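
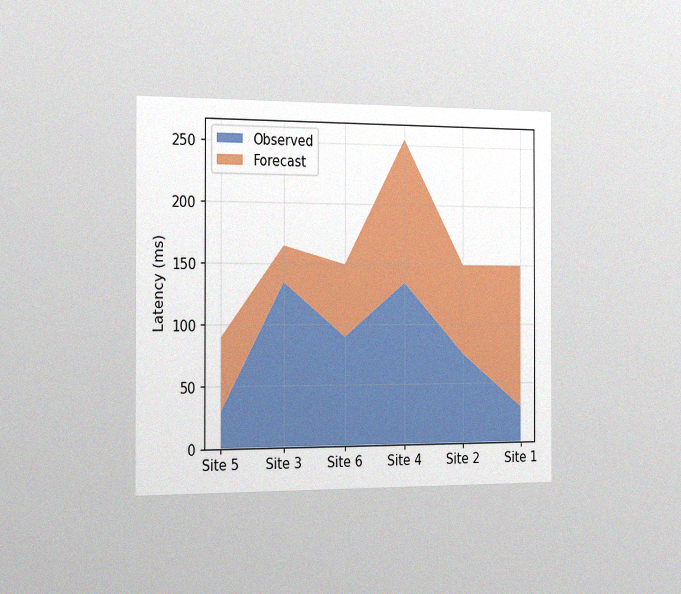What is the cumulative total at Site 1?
150ms

The chart is viewed slightly from the left, with some photo noise. The stacked total at Site 1 reaches 150ms.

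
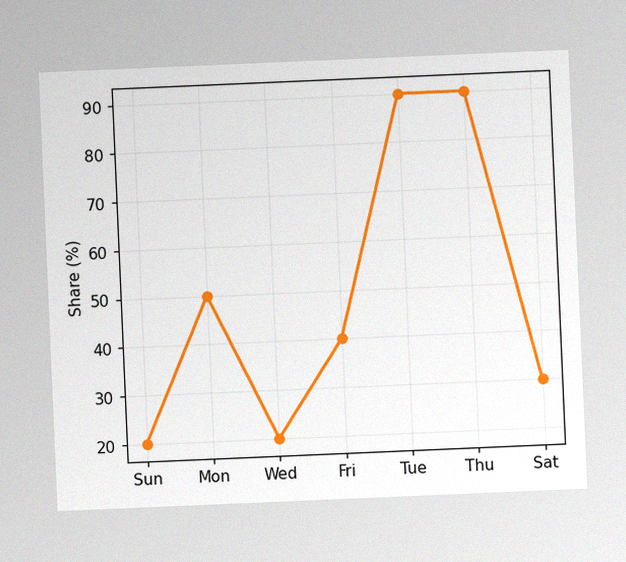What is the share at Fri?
The chart is tilted about 2° counter-clockwise, with some photo noise. At Fri, the line is at 40%.

40%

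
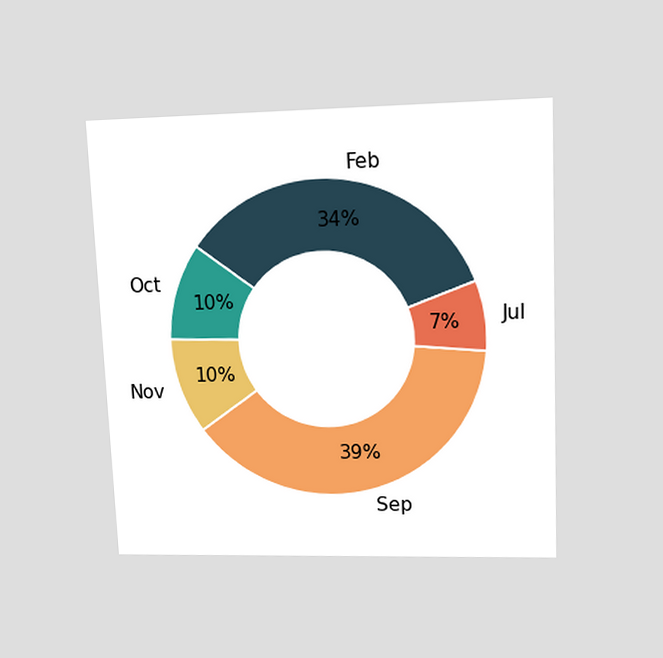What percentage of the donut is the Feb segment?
The chart is tilted about 2° counter-clockwise and viewed at a slight angle. The Feb segment takes up 34% of the ring.

34%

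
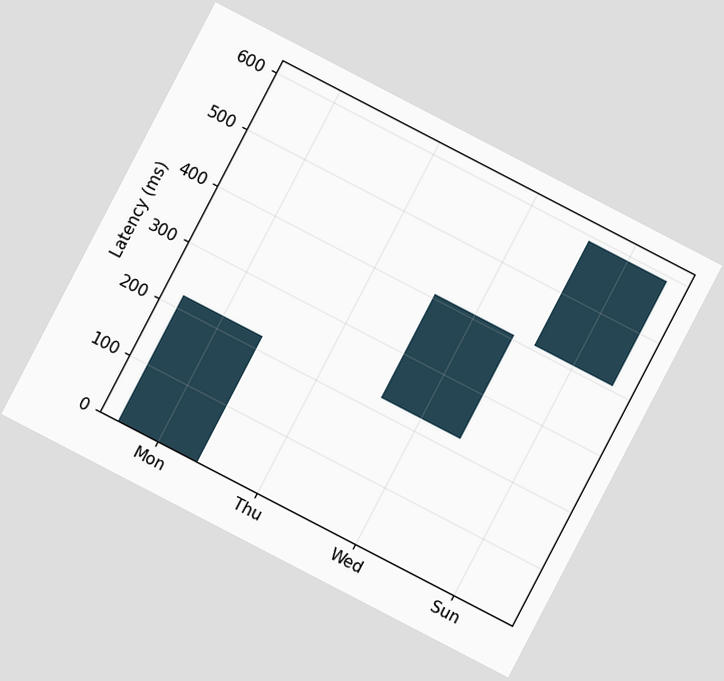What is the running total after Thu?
222ms

The chart is tilted about 27° clockwise. After Thu the running total reaches 222ms.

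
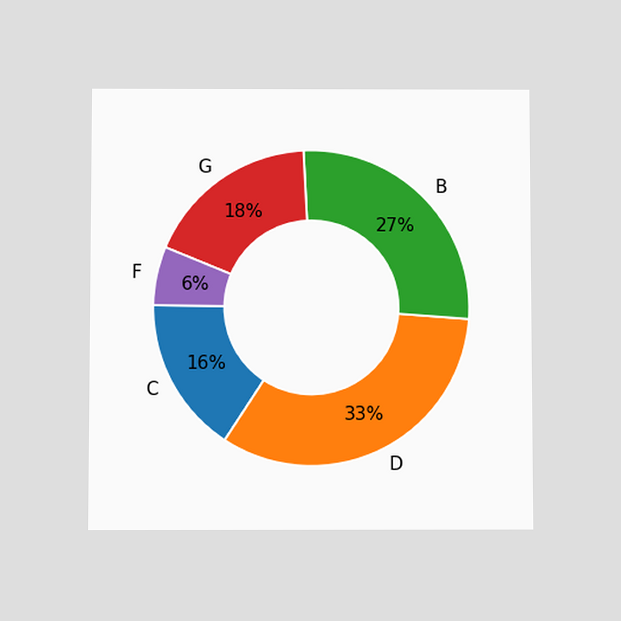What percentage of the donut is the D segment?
The chart is viewed slightly from below. The D segment takes up 33% of the ring.

33%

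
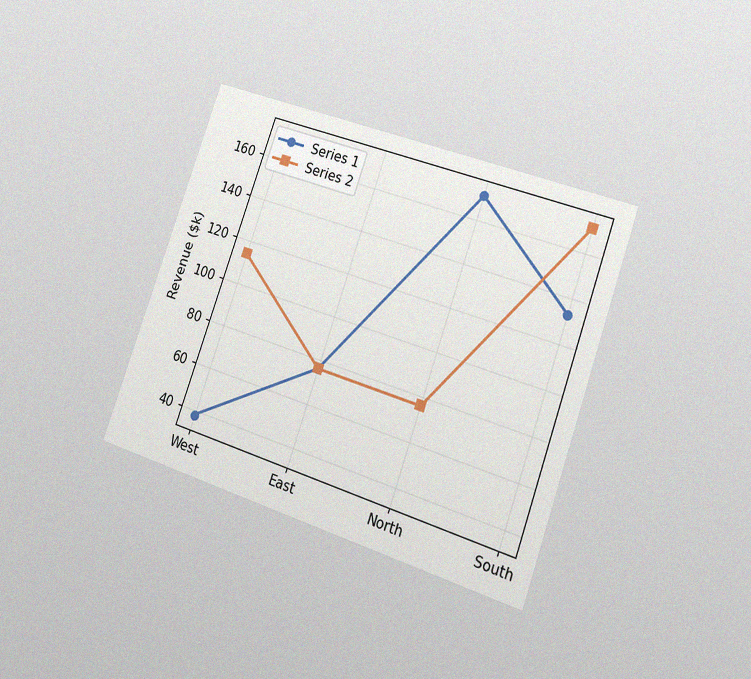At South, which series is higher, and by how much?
The chart is tilted about 19° clockwise and viewed slightly from the right, with some photo noise. At South, Series 2 sits above the other line by $38k.

Series 2, by $38k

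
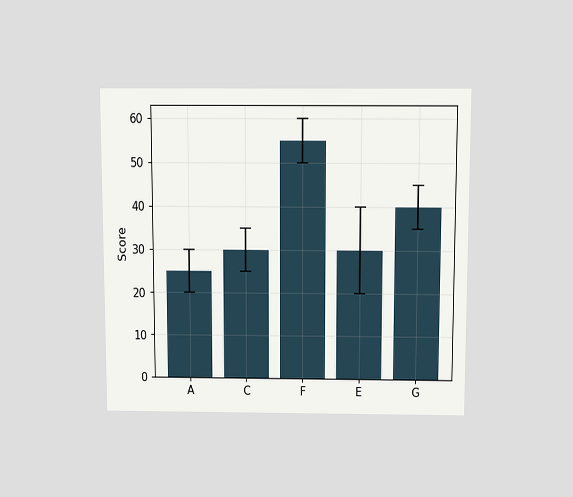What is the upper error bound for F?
The chart is viewed slightly from above. The F bar's upper whisker reaches 60.

60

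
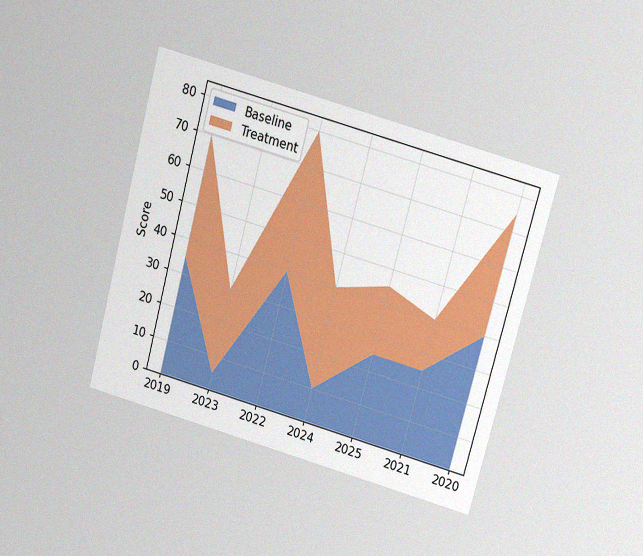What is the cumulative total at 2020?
75

The chart is tilted about 15° clockwise and viewed slightly from above, with some photo noise. The stacked total at 2020 reaches 75.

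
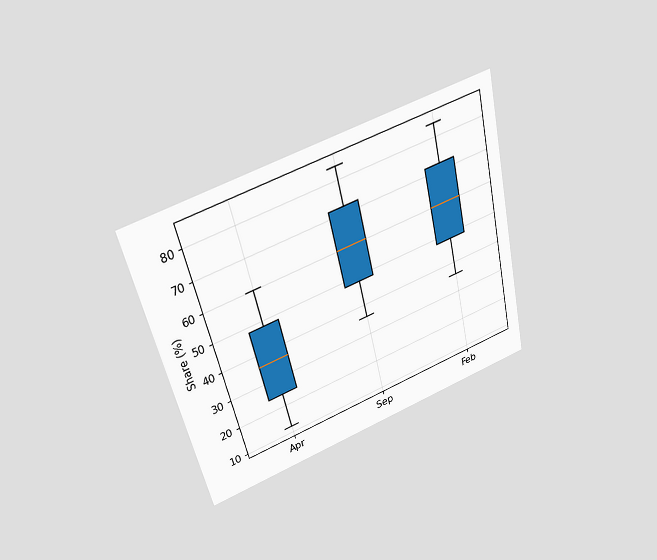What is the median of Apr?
The chart is tilted about 14° counter-clockwise and viewed slightly from above. The median line in the Apr box sits at 36%.

36%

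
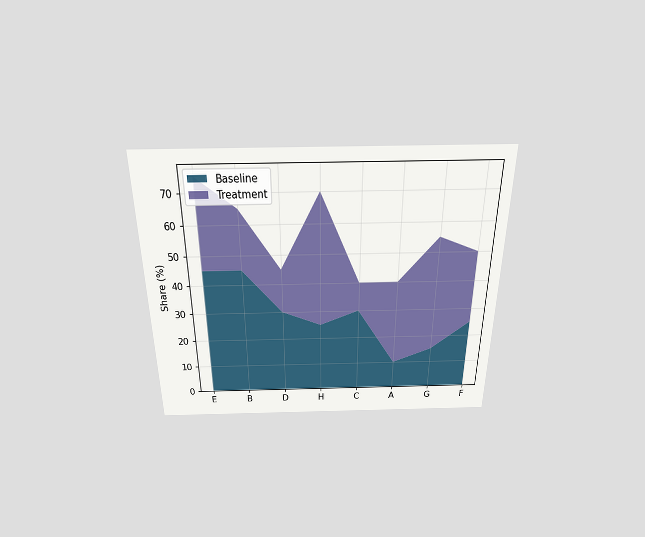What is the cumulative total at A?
The chart is viewed slightly from above. The stacked total at A reaches 40%.

40%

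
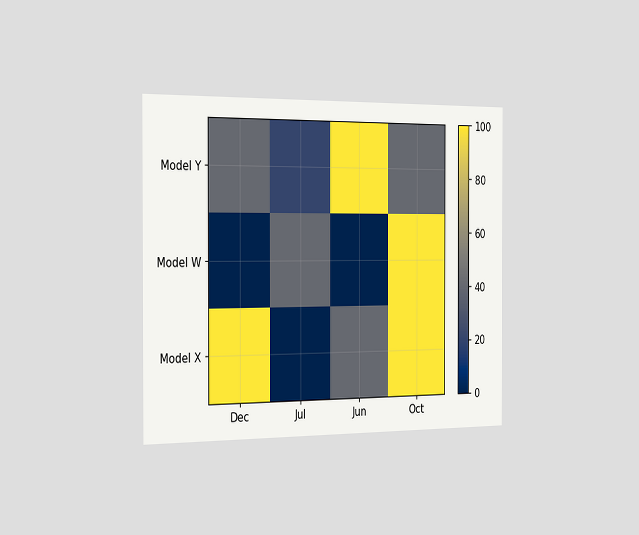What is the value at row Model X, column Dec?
The chart is viewed slightly from the left. Matching cell (Model X, Dec) against the colorbar gives 100.

100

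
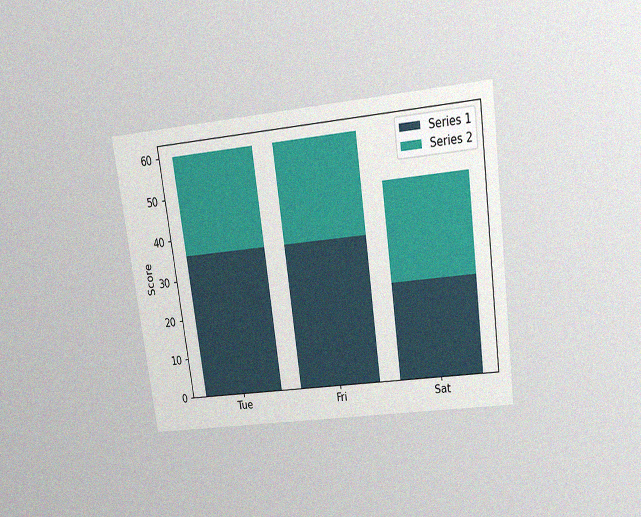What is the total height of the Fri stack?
The chart is tilted about 8° counter-clockwise and viewed slightly from above, with some photo noise. The Fri stack's top reaches 60 on the y-axis.

60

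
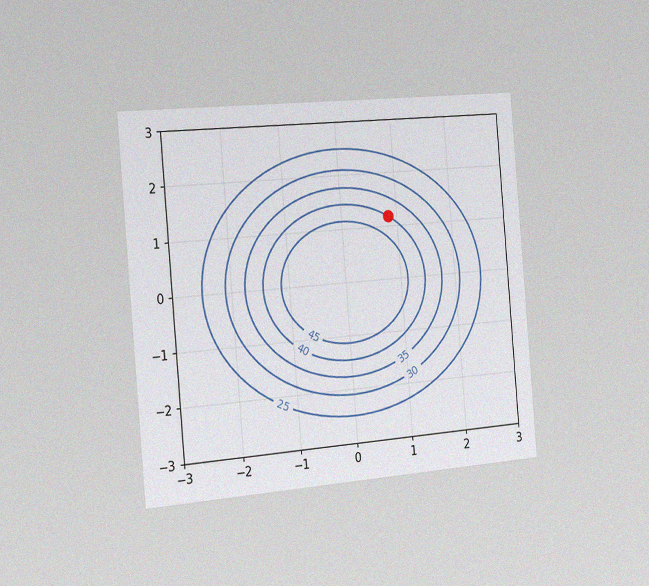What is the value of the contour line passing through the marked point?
40

The chart is tilted about 5° counter-clockwise and viewed slightly from the left, with some photo noise. The marked point sits on the contour labelled 40.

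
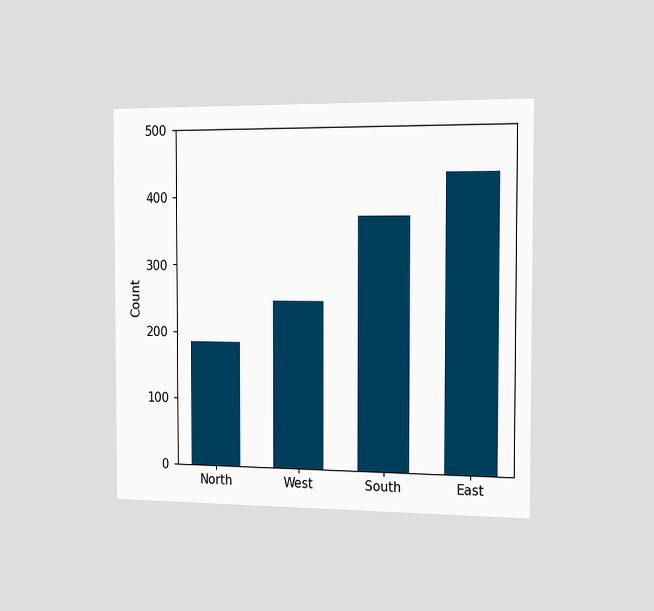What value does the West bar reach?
The chart is viewed slightly from the right. Reading along the chart's y-axis, the West bar reaches 248.

248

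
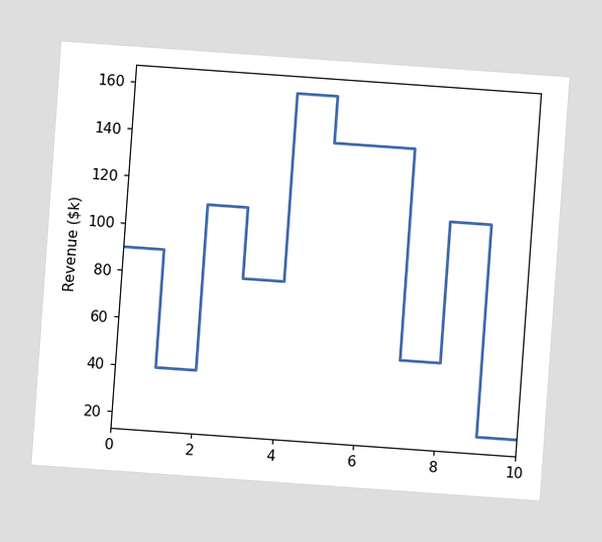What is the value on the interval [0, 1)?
The chart is tilted about 4° clockwise. On [0, 1) the step sits at $90k.

$90k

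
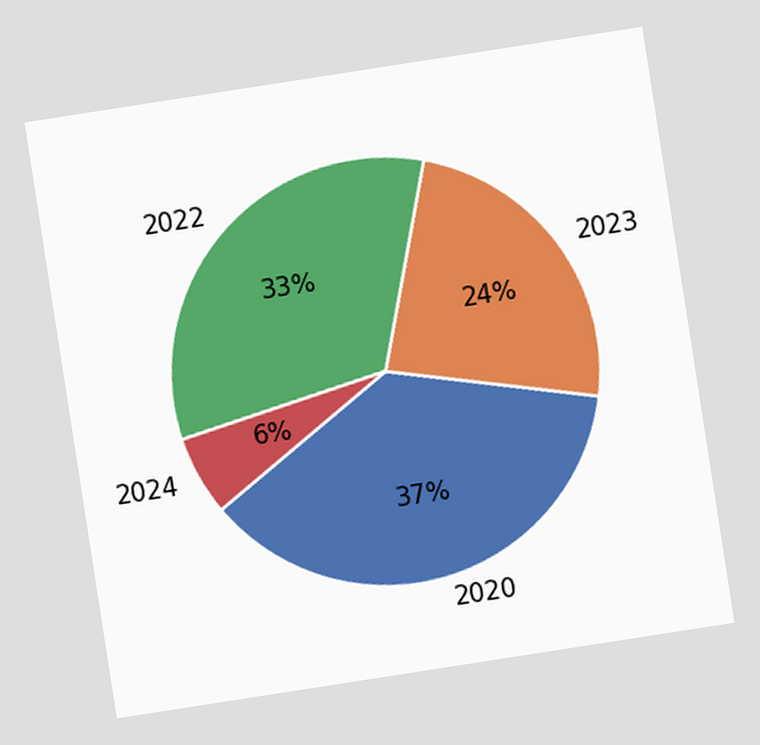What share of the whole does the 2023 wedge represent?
The chart is tilted about 9° counter-clockwise. The 2023 slice takes up 24% of the pie.

24%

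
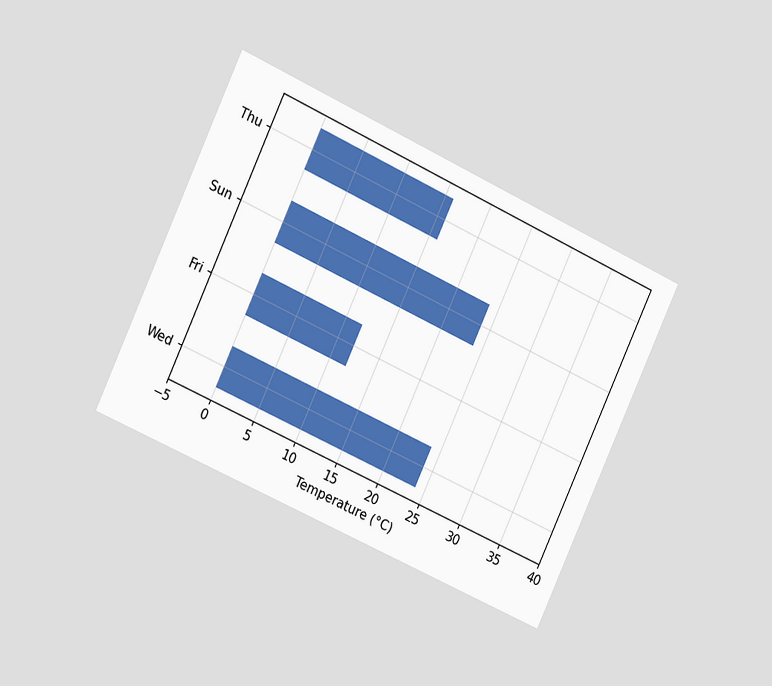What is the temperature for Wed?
The chart is tilted about 25° clockwise and viewed slightly from the left. Reading along the chart's x-axis, the Wed bar reaches 24°C.

24°C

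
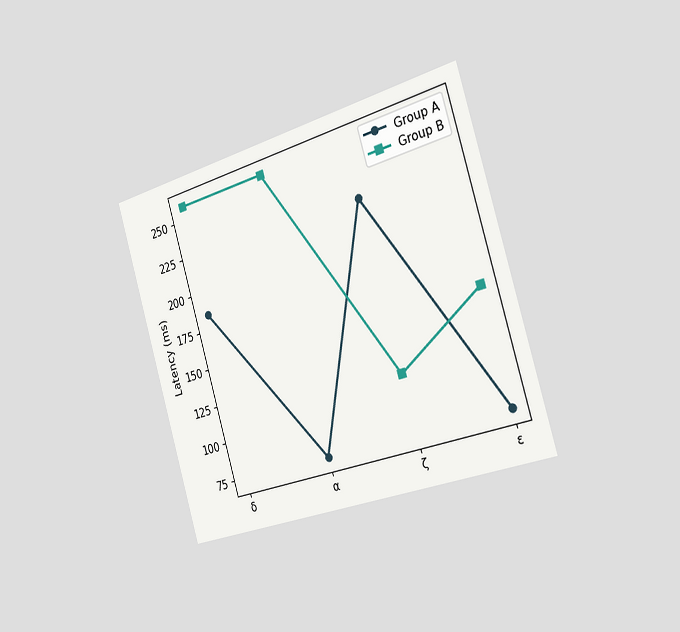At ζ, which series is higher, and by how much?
The chart is tilted about 17° counter-clockwise and viewed slightly from the right. At ζ, Group A sits above the other line by 111ms.

Group A, by 111ms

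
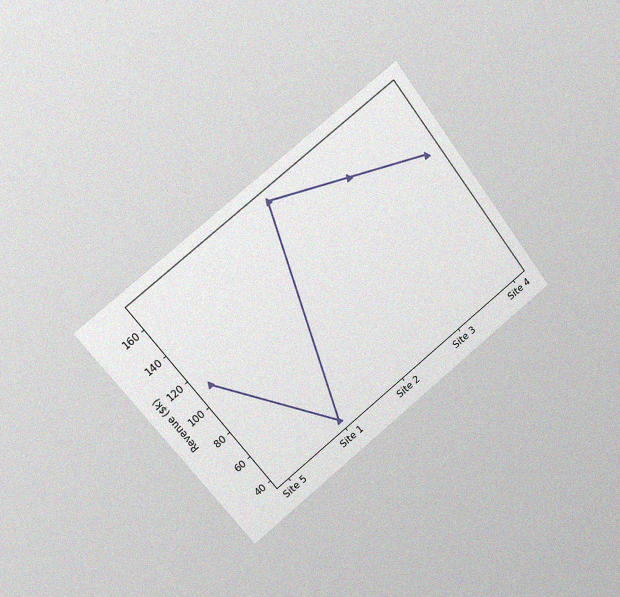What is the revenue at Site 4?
$130k

The chart is tilted about 38° counter-clockwise and viewed slightly from the left, with some photo noise. At Site 4, the line is at $130k.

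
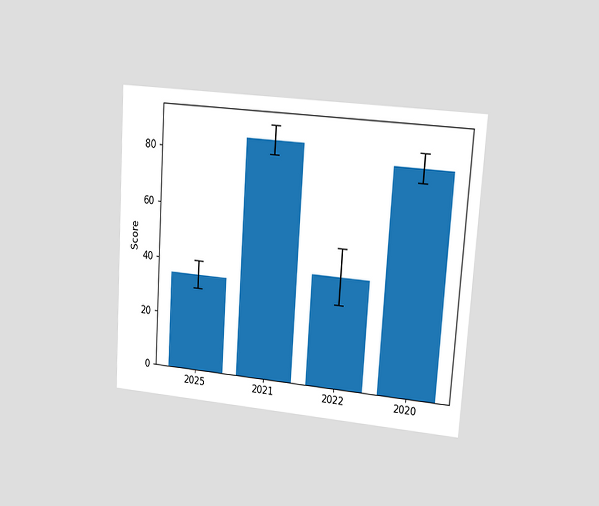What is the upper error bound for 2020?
85

The chart is tilted about 4° clockwise and viewed at a slight angle. The 2020 bar's upper whisker reaches 85.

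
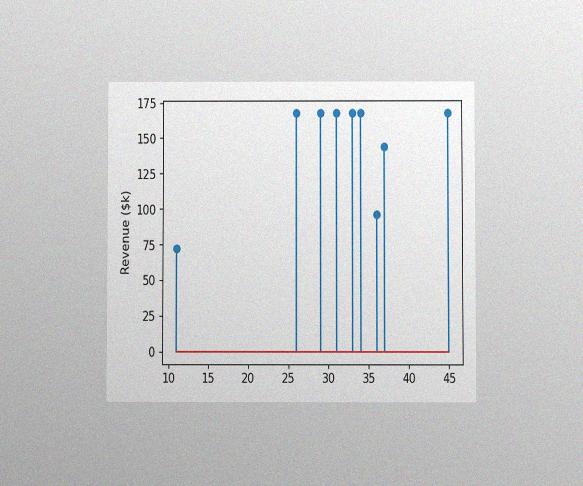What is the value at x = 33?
The chart is viewed at a slight angle, with some photo noise. The stem at x=33 reaches $168k.

$168k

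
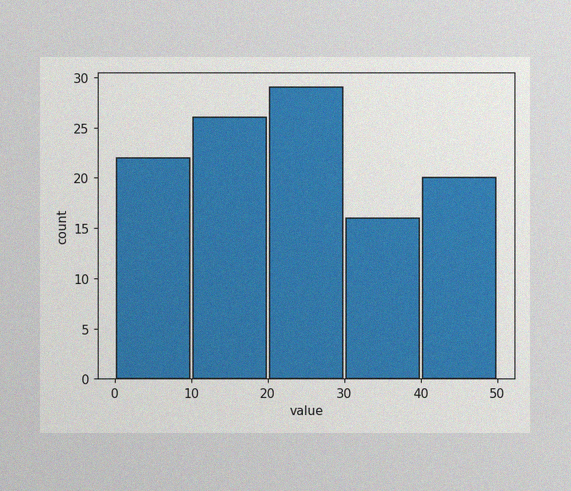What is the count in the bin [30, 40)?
16

The image has some photo noise and uneven lighting. The [30, 40) bin has height 16.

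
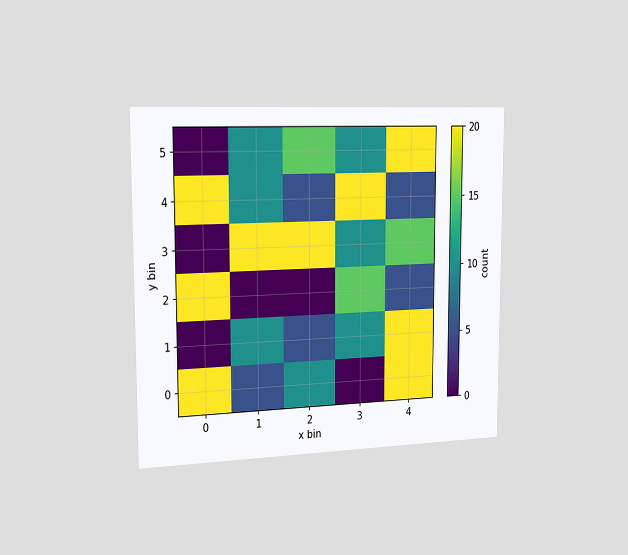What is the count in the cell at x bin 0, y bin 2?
The chart is viewed slightly from the left. Matching the cell (0, 2) against the colorbar gives 20.

20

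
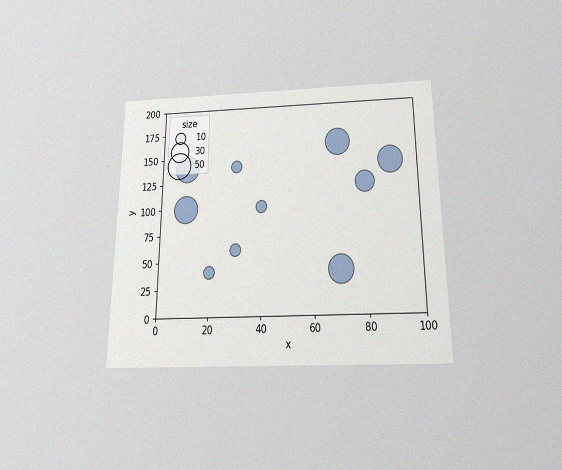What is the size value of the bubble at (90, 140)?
The chart is viewed slightly from below, with some photo noise. Matching the bubble at (90, 140) against the size legend gives 50.

50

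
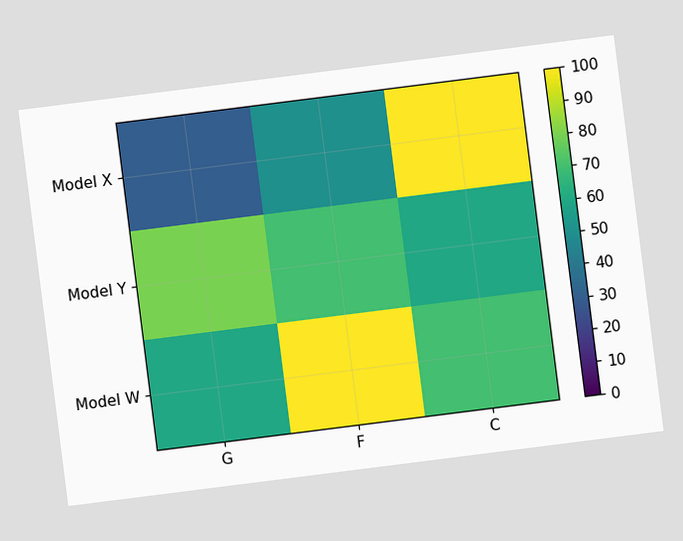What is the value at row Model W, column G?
The chart is tilted about 7° counter-clockwise. Matching cell (Model W, G) against the colorbar gives 60.

60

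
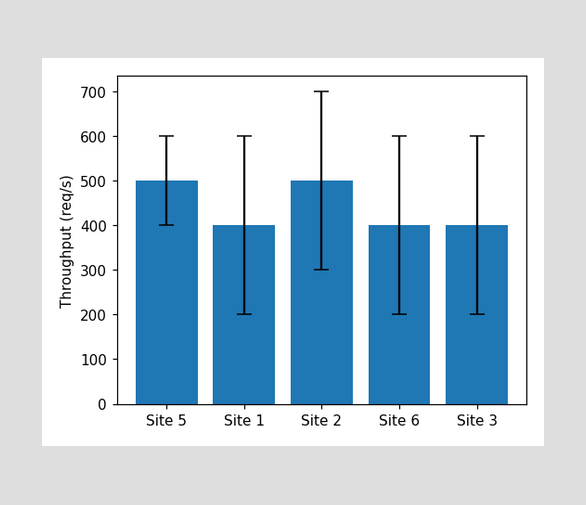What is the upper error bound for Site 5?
600req/s

The Site 5 bar's upper whisker reaches 600req/s.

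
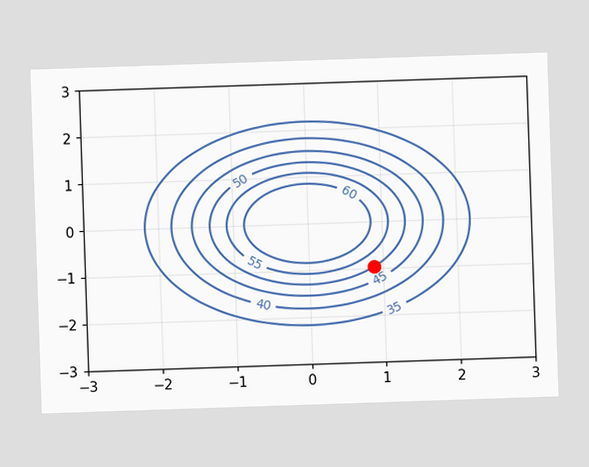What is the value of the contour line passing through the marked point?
The marked point sits on the contour labelled 50.

50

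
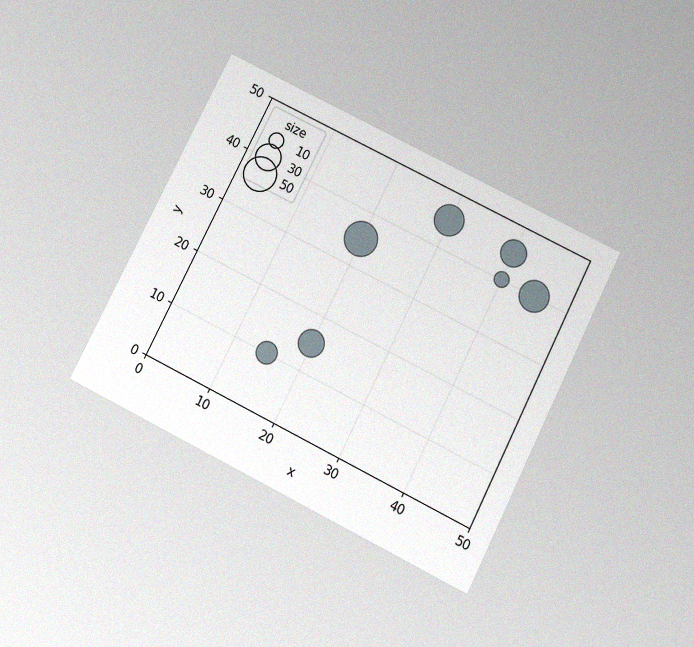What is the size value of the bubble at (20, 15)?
30

The chart is tilted about 27° clockwise and viewed slightly from below, with some photo noise. Matching the bubble at (20, 15) against the size legend gives 30.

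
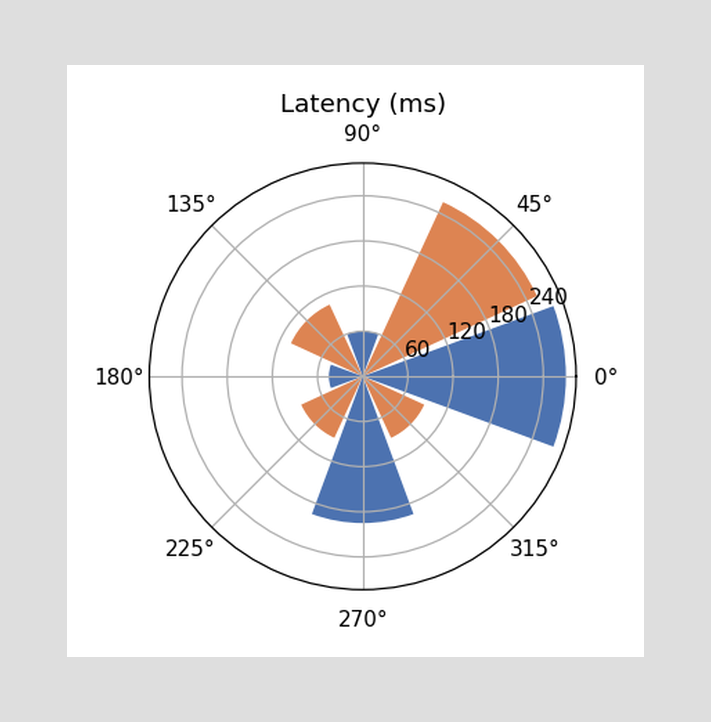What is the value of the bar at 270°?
195ms

The bar at 270° reaches 195ms on the radial axis.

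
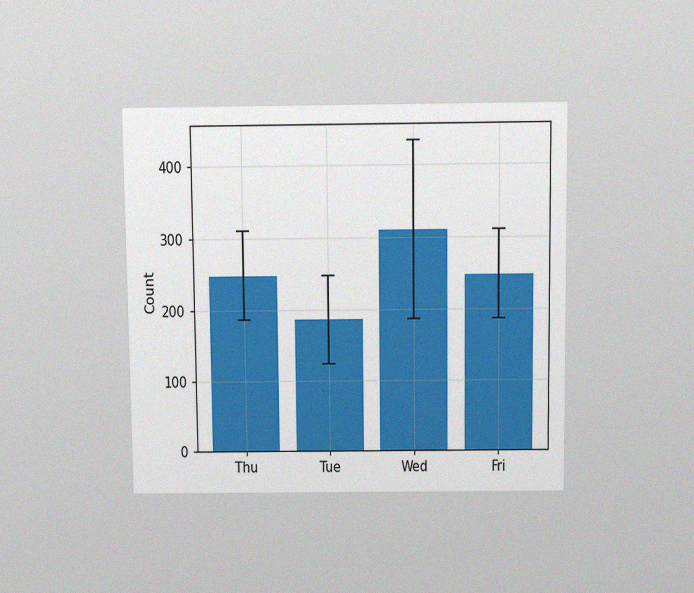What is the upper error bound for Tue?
The chart is viewed slightly from above, with some photo noise. The Tue bar's upper whisker reaches 248.

248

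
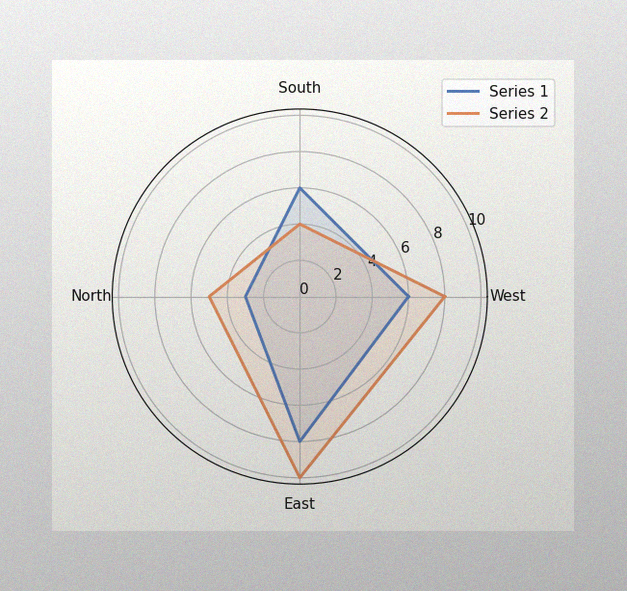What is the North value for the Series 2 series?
5

The image has some photo noise and uneven lighting. On the North axis, Series 2 reaches 5.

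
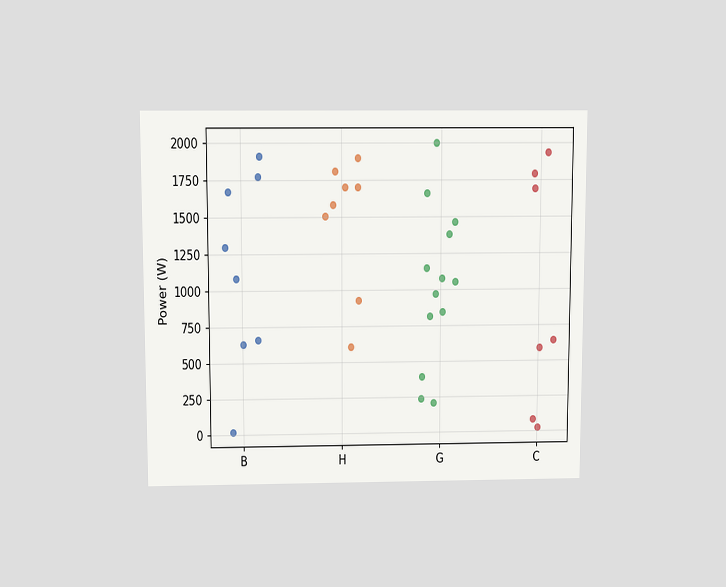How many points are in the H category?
The chart is viewed slightly from above. Counting the markers in the H column gives 8.

8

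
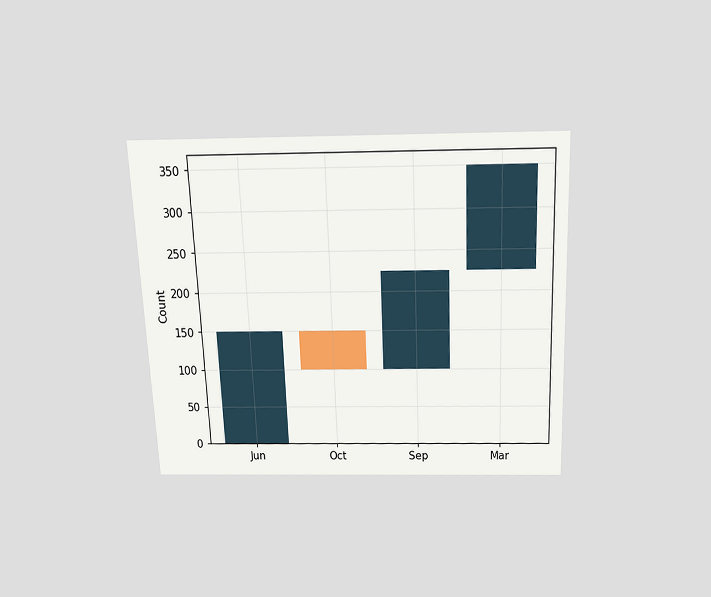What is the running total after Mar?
The chart is tilted about 2° counter-clockwise and viewed slightly from above. After Mar the running total reaches 350.

350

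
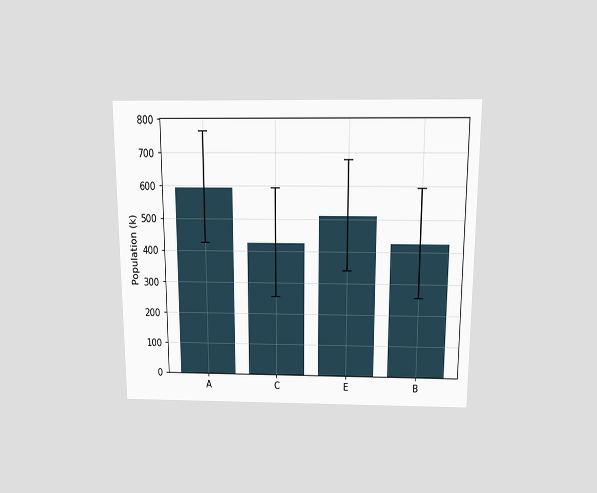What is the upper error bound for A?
The chart is viewed slightly from above. The A bar's upper whisker reaches 765k.

765k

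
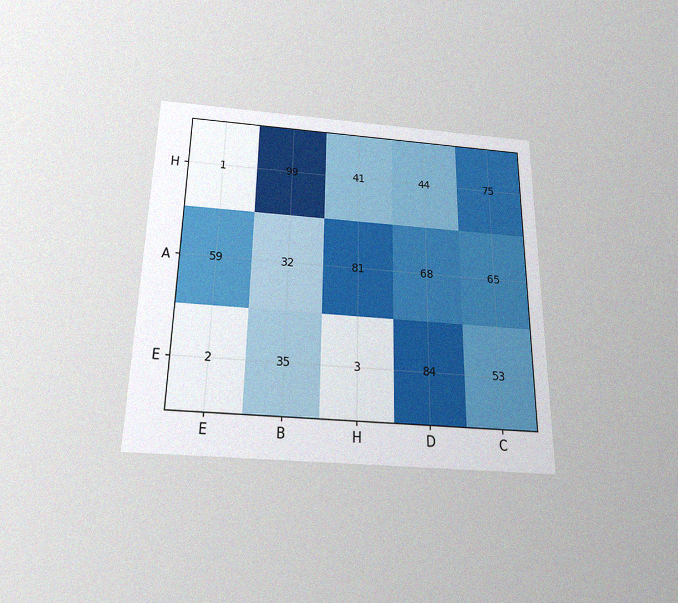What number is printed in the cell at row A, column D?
68

The chart is viewed slightly from below, with some photo noise. The (A, D) cell reads 68.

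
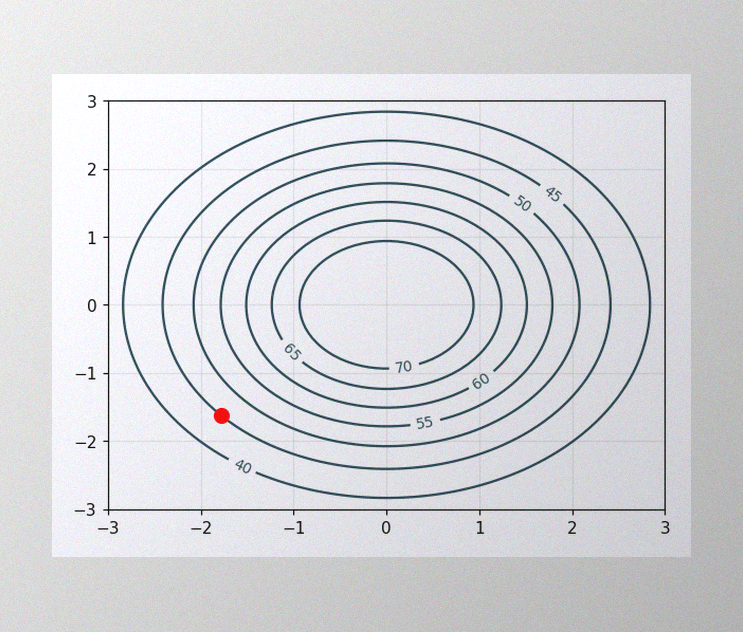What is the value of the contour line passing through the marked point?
45

The image has some photo noise and uneven lighting. The marked point sits on the contour labelled 45.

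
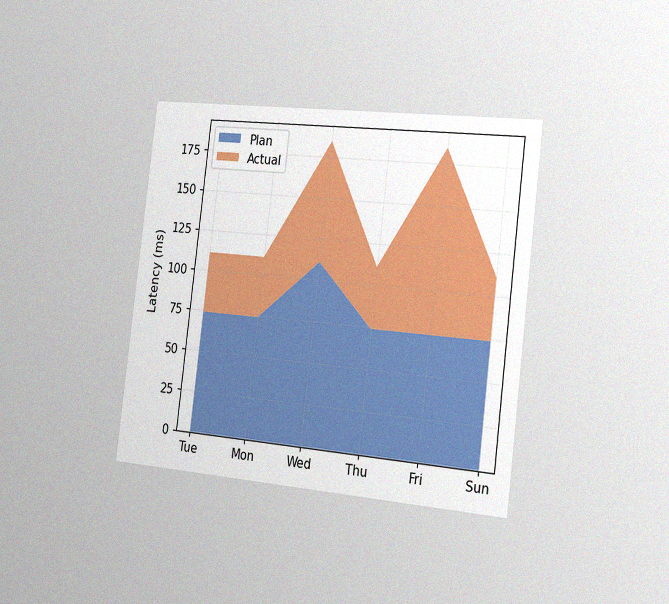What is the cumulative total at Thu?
111ms

The chart is tilted about 7° clockwise and viewed slightly from the right, with some photo noise. The stacked total at Thu reaches 111ms.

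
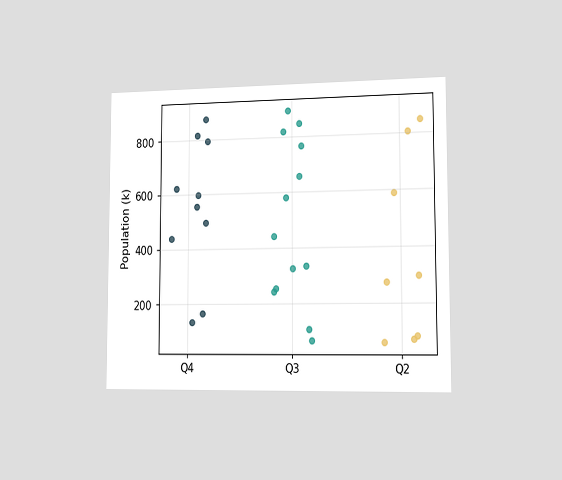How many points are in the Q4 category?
The chart is viewed slightly from the right. Counting the markers in the Q4 column gives 10.

10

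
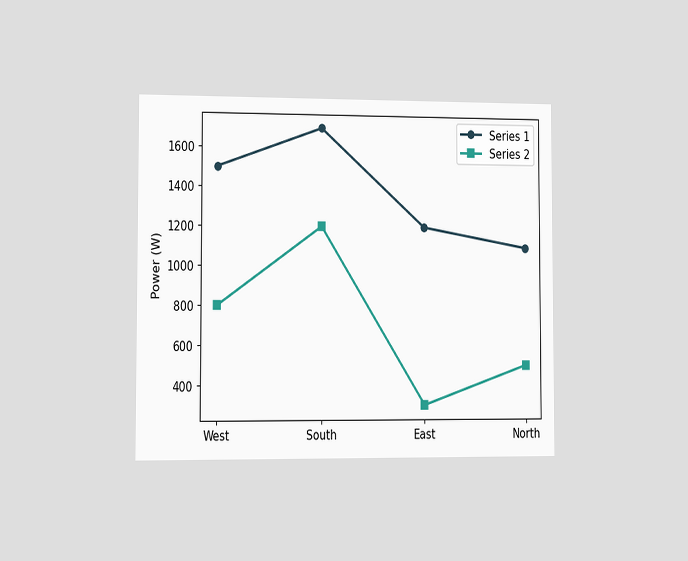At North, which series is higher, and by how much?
The chart is viewed slightly from the left. At North, Series 1 sits above the other line by 600W.

Series 1, by 600W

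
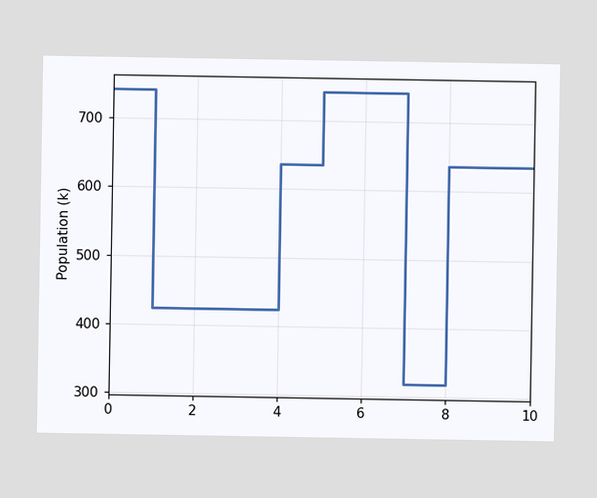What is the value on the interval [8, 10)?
636k

On [8, 10) the step sits at 636k.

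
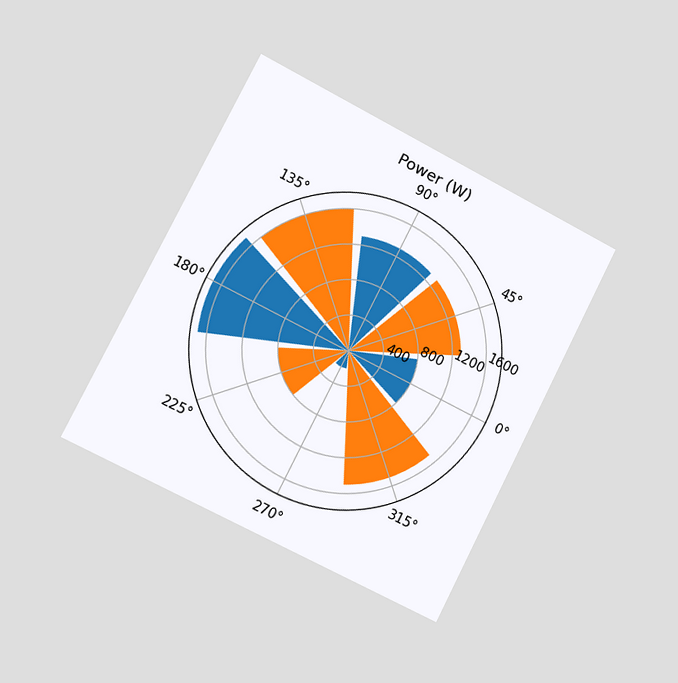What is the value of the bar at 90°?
The chart is tilted about 27° clockwise and viewed slightly from the left. The bar at 90° reaches 1300W on the radial axis.

1300W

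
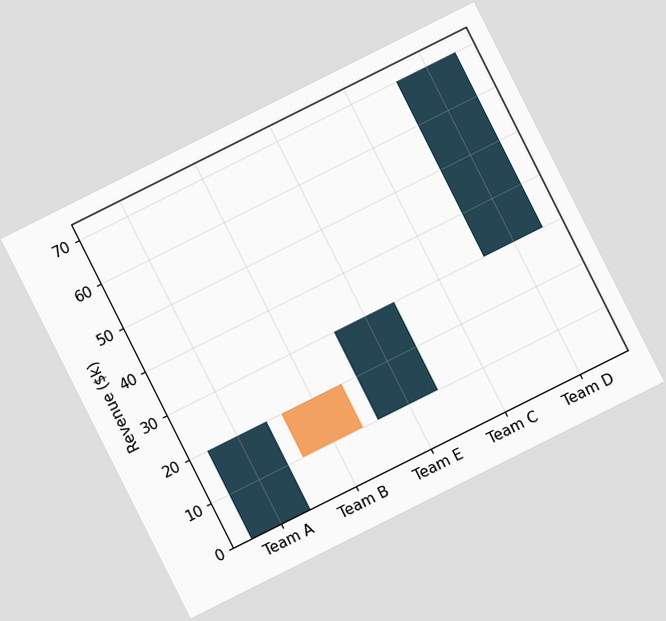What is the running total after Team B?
$10k

The chart is tilted about 27° counter-clockwise. After Team B the running total reaches $10k.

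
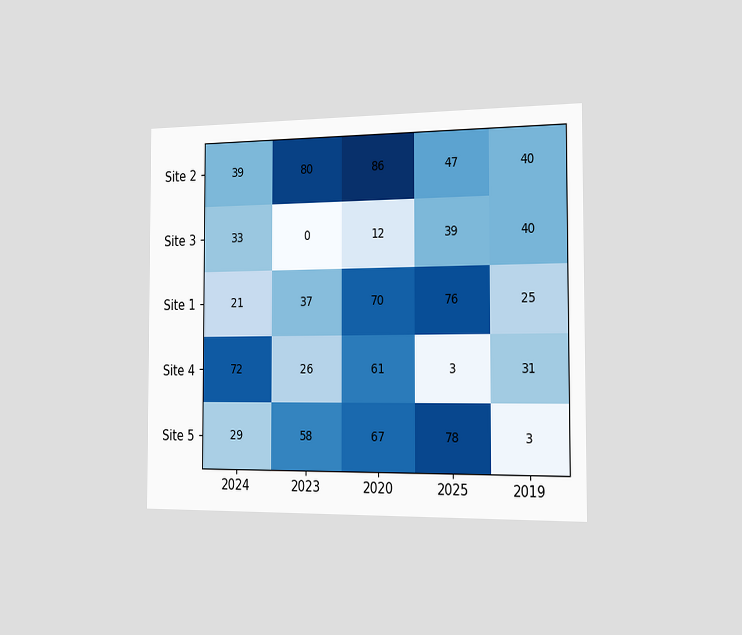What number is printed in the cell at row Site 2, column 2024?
39

The chart is viewed slightly from the right. The (Site 2, 2024) cell reads 39.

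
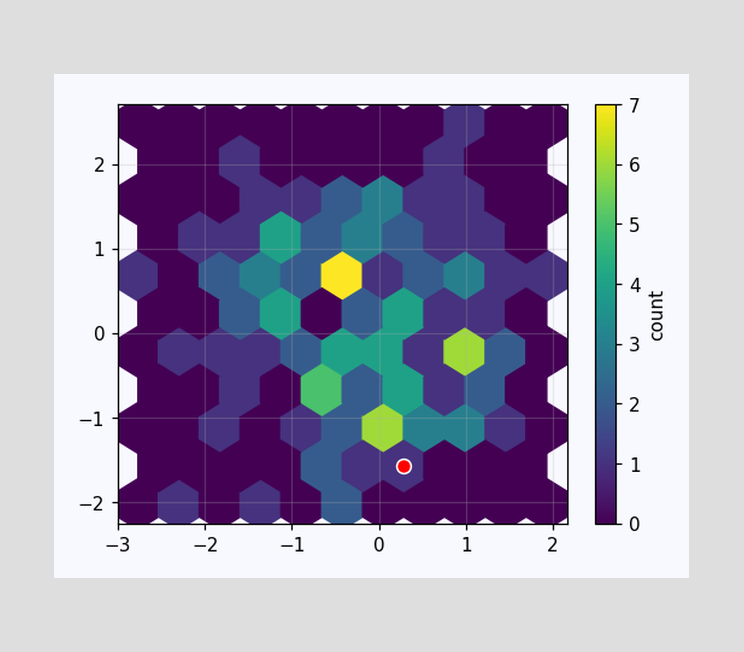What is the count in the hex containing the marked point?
The marked hex reads 1 on the colorbar.

1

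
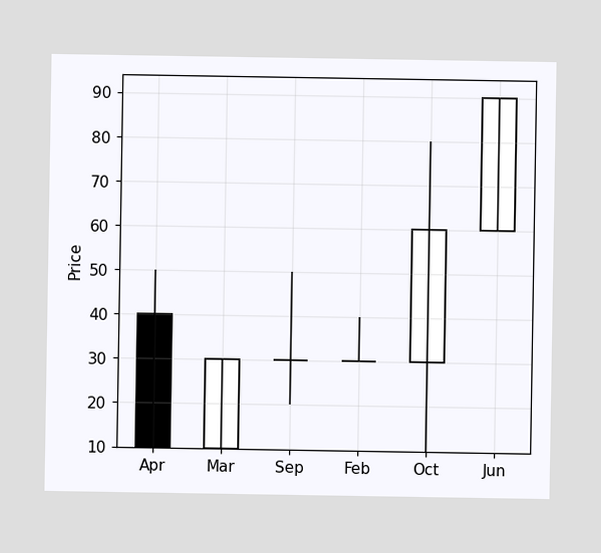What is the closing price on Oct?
60

The Oct candle closes at 60.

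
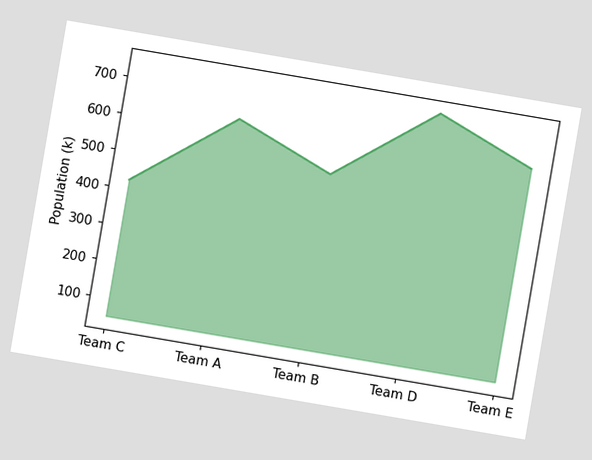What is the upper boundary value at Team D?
742k

The chart is tilted about 10° clockwise. At Team D the upper boundary is at 742k.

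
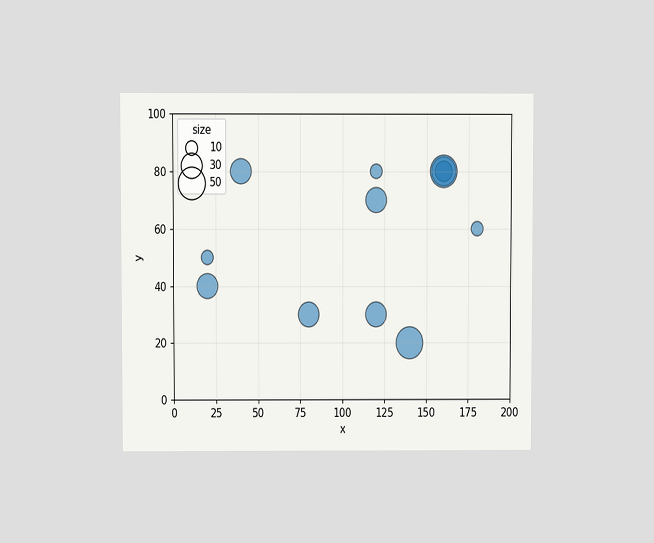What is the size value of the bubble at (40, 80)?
The chart is viewed at a slight angle. Matching the bubble at (40, 80) against the size legend gives 30.

30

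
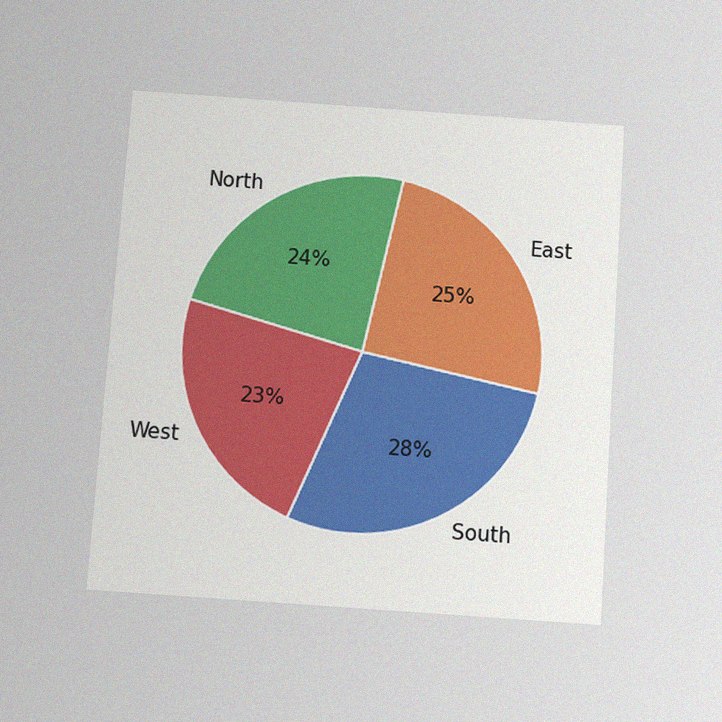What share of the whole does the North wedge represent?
The chart is tilted about 4° clockwise and viewed slightly from below, with some photo noise. The North slice takes up 24% of the pie.

24%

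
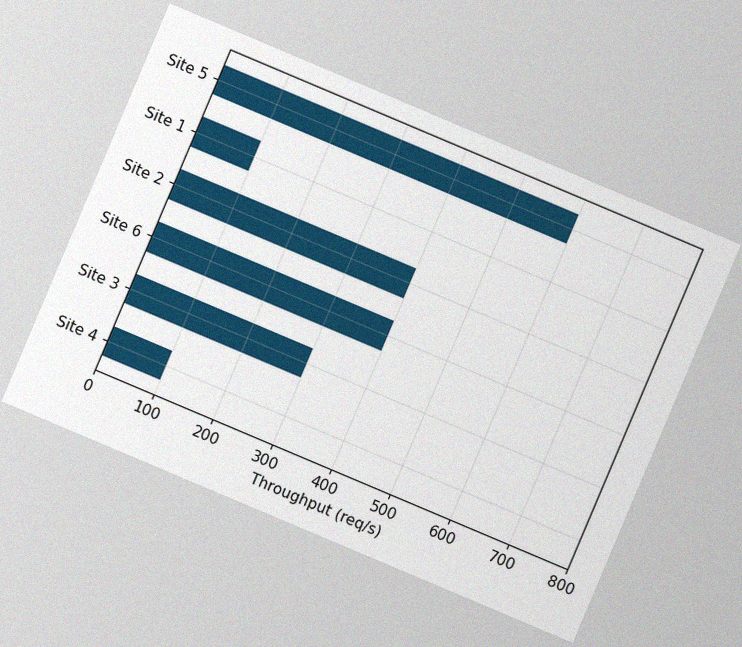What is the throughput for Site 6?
The chart is tilted about 23° clockwise, with some photo noise. Reading along the chart's x-axis, the Site 6 bar reaches 400req/s.

400req/s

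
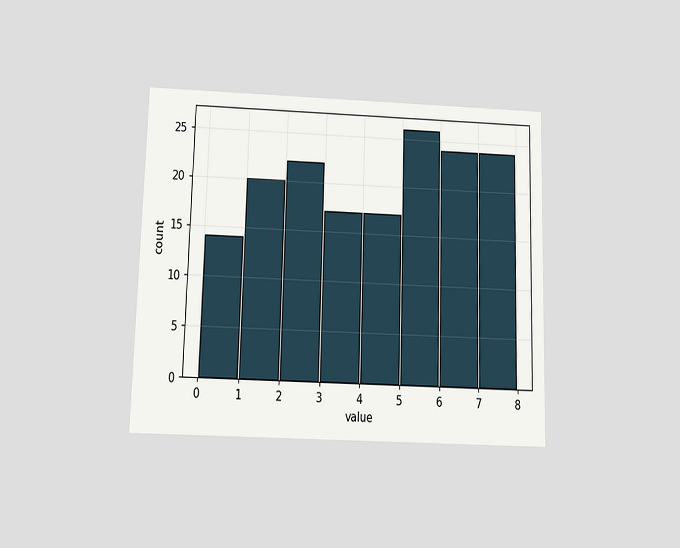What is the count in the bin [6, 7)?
The chart is viewed slightly from below. The [6, 7) bin has height 24.

24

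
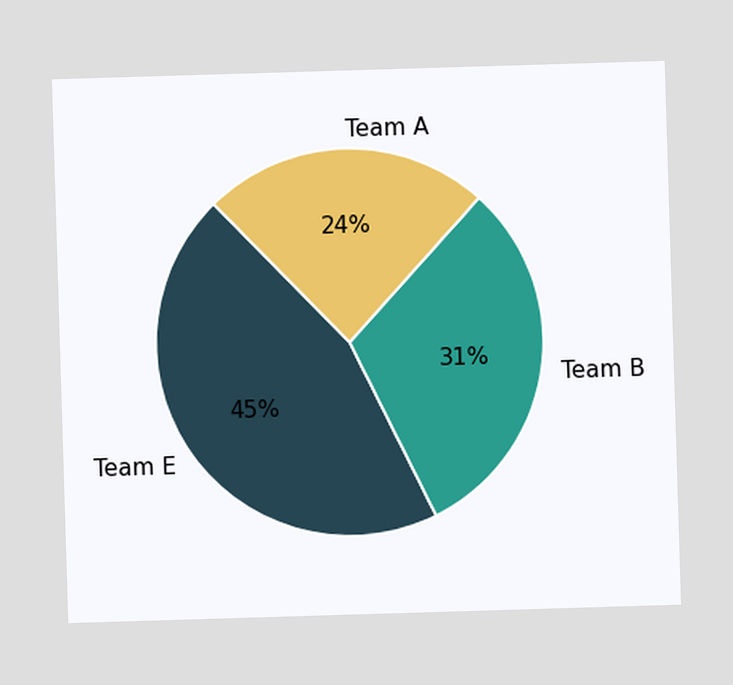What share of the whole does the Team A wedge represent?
The Team A slice takes up 24% of the pie.

24%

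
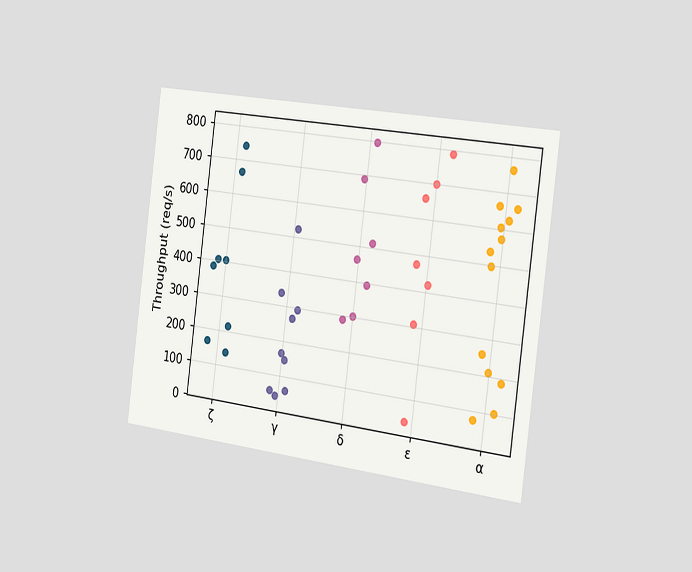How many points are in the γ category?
9

The chart is tilted about 7° clockwise and viewed slightly from the right. Counting the markers in the γ column gives 9.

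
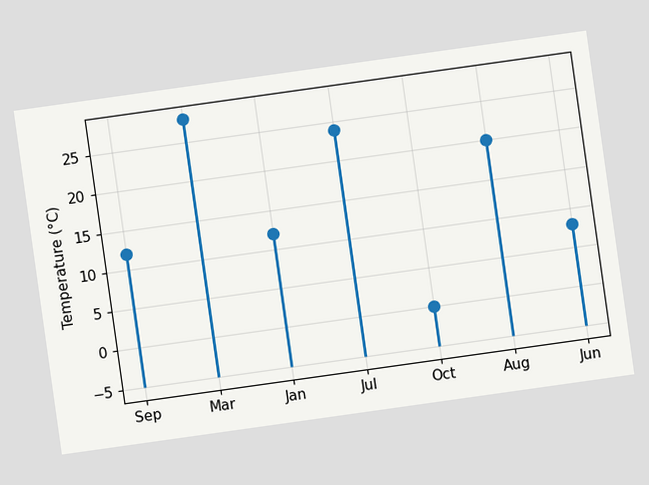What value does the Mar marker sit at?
The chart is tilted about 8° counter-clockwise. The Mar marker sits at 28°C.

28°C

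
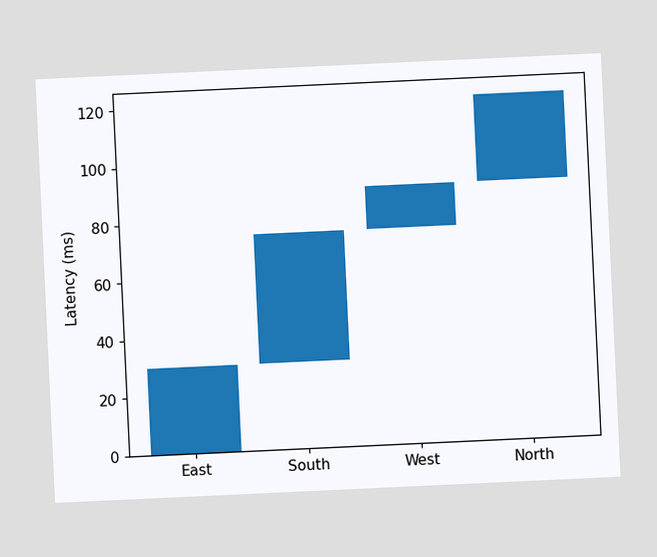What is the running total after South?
75ms

The chart is tilted about 3° counter-clockwise. After South the running total reaches 75ms.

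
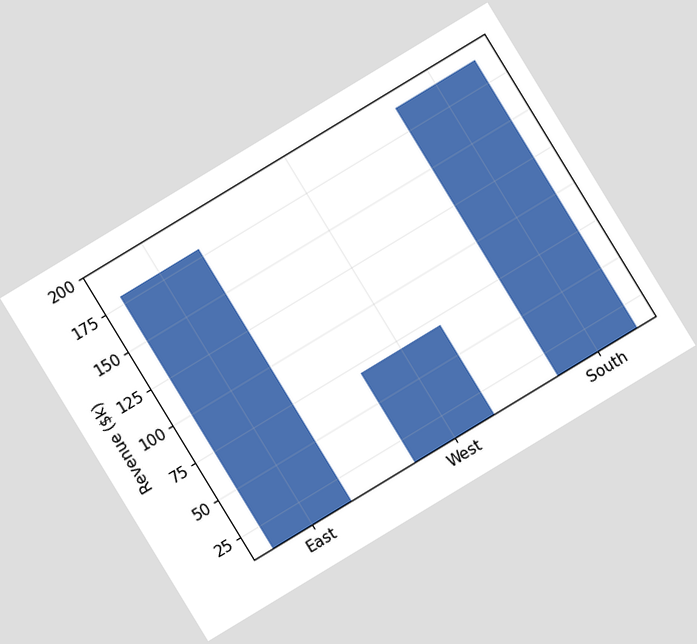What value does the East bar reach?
The chart is tilted about 31° counter-clockwise. Reading along the chart's y-axis, the East bar reaches $180k.

$180k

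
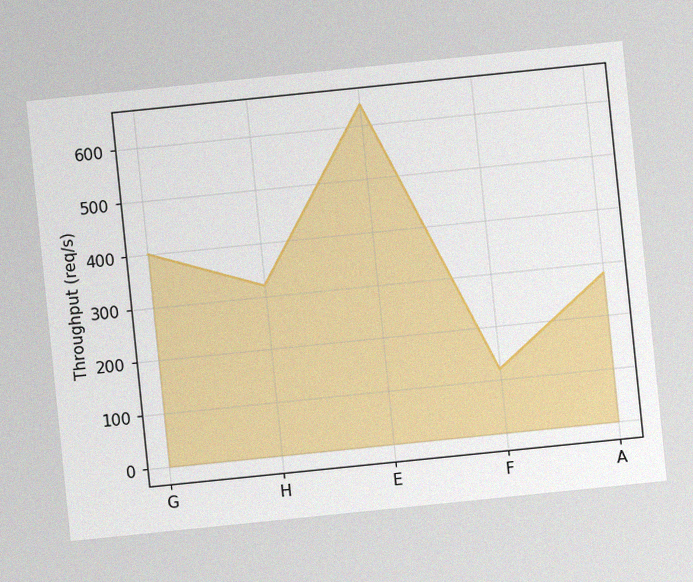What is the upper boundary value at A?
The chart is tilted about 6° counter-clockwise, with some photo noise. At A the upper boundary is at 280req/s.

280req/s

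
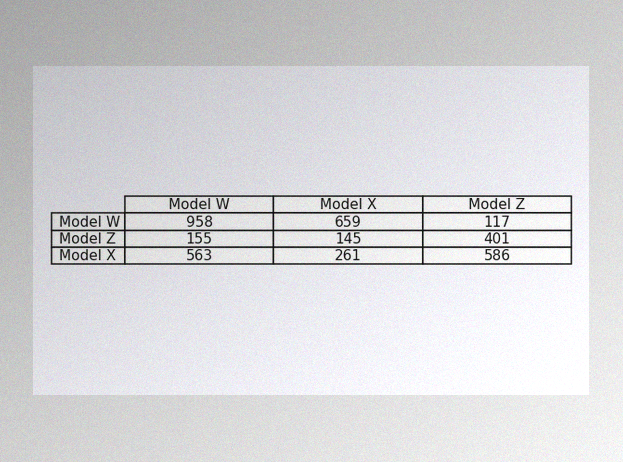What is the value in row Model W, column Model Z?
117

The image has some photo noise and uneven lighting. The (Model W, Model Z) cell reads 117.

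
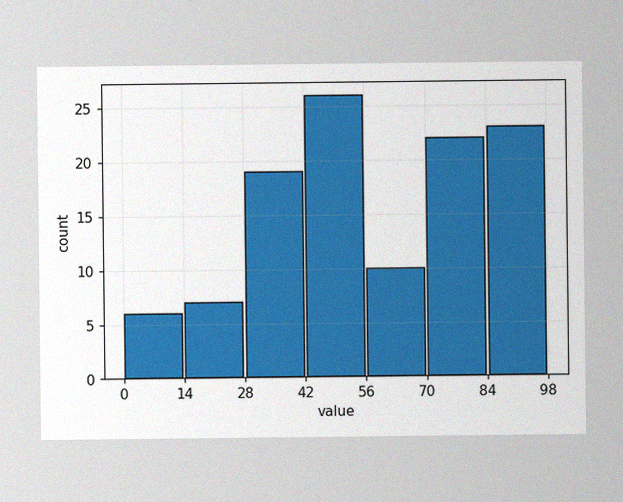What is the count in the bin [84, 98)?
23

The image has some photo noise and uneven lighting. The [84, 98) bin has height 23.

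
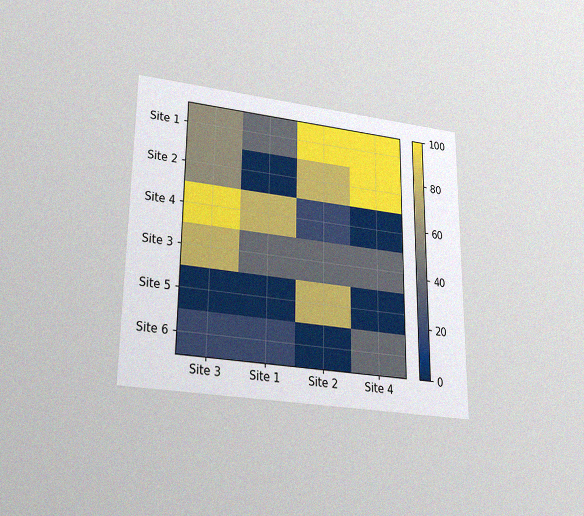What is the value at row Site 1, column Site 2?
100

The chart is viewed slightly from below, with some photo noise. Matching cell (Site 1, Site 2) against the colorbar gives 100.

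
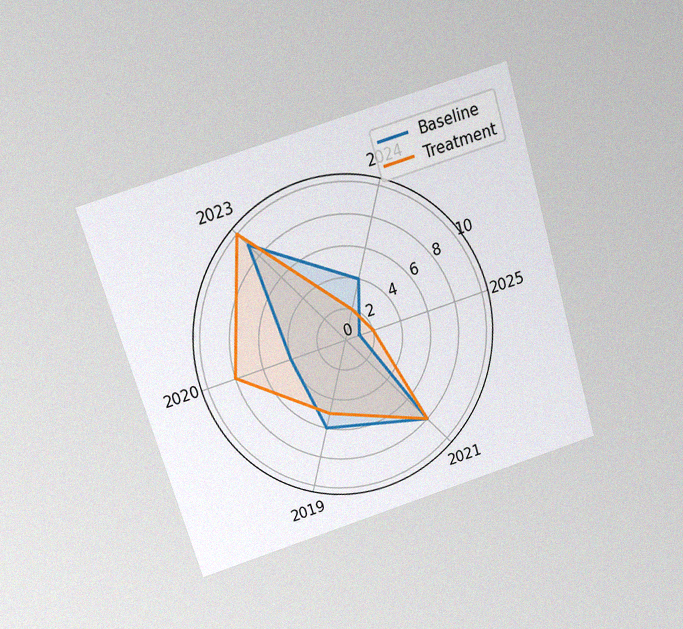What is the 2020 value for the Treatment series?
8

The chart is tilted about 17° counter-clockwise and viewed slightly from above, with some photo noise. On the 2020 axis, Treatment reaches 8.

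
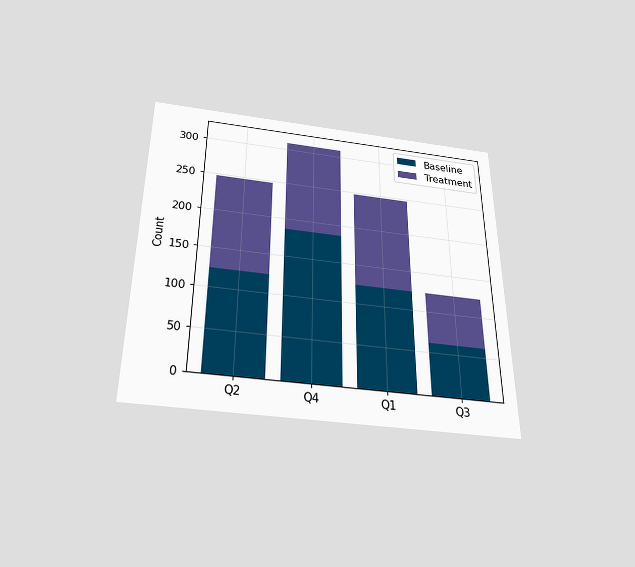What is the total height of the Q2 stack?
248

The chart is viewed slightly from below. The Q2 stack's top reaches 248 on the y-axis.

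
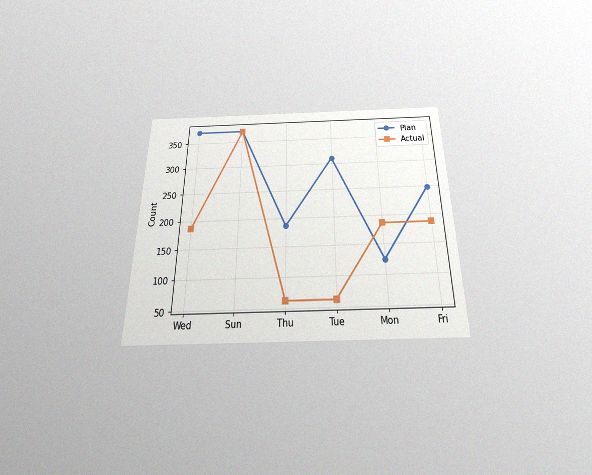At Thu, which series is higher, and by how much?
The chart is viewed slightly from below, with some photo noise. At Thu, Plan sits above the other line by 124.

Plan, by 124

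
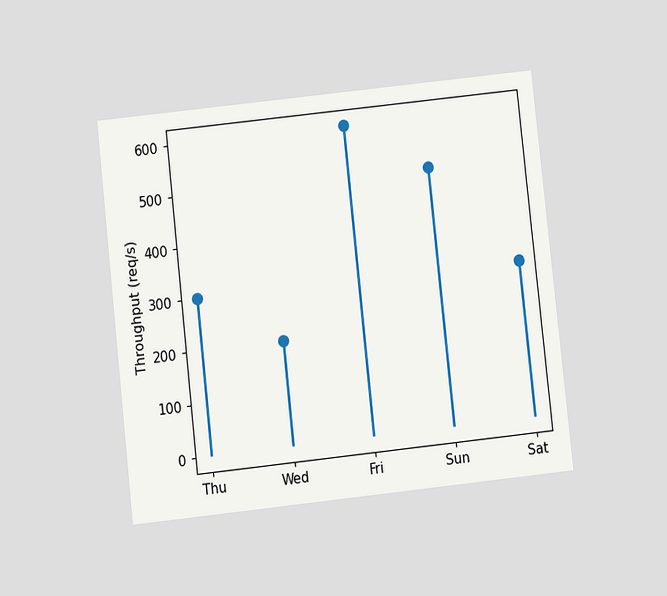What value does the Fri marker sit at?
600req/s

The chart is tilted about 6° counter-clockwise and viewed slightly from below. The Fri marker sits at 600req/s.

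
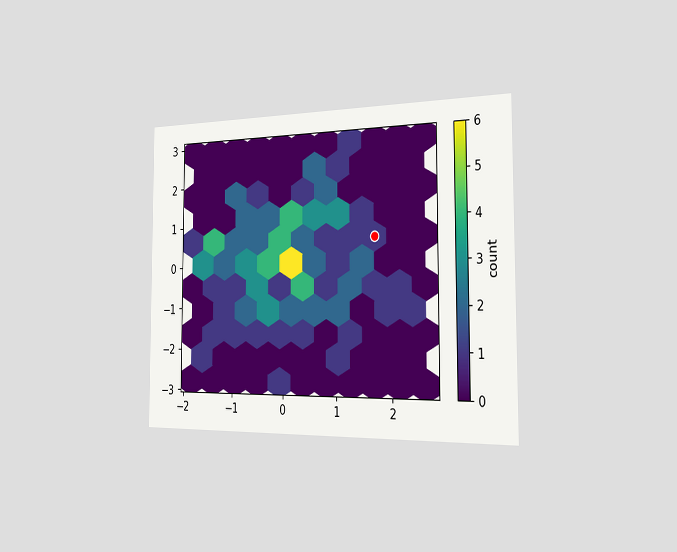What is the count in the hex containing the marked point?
The chart is viewed slightly from the right. The marked hex reads 1 on the colorbar.

1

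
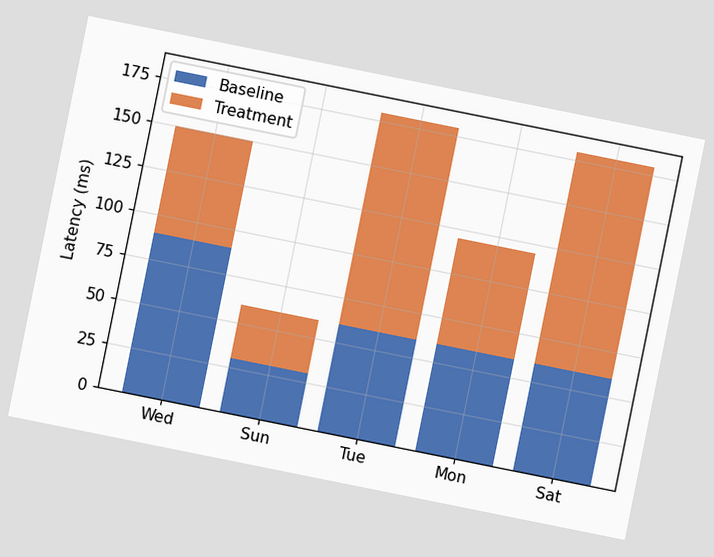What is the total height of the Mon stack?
The chart is tilted about 11° clockwise. The Mon stack's top reaches 120ms on the y-axis.

120ms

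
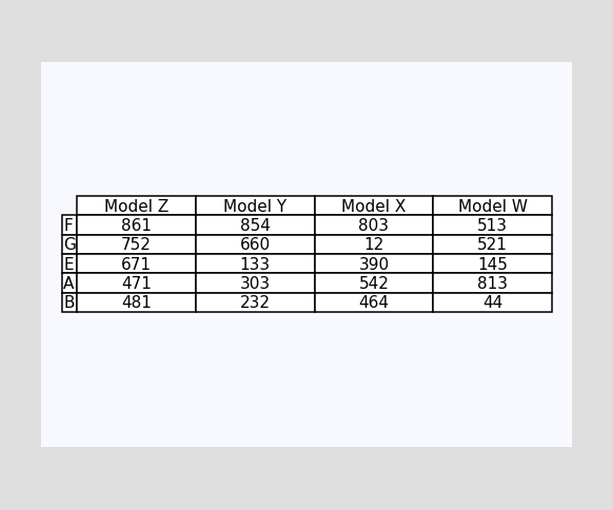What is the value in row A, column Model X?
542

The (A, Model X) cell reads 542.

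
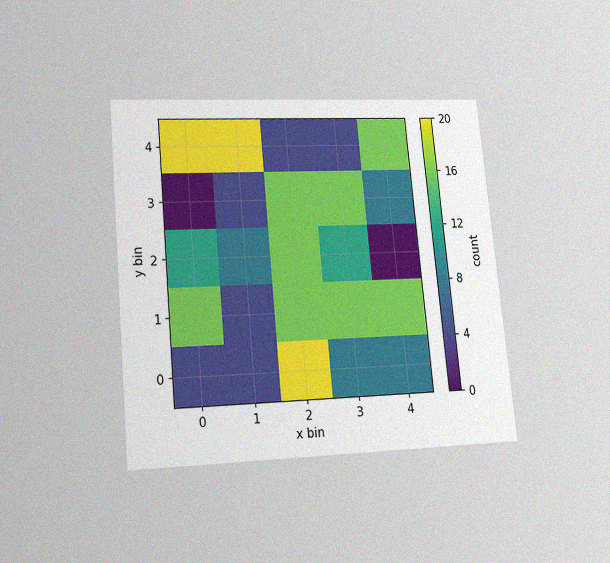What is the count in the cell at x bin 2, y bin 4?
The chart is tilted about 5° counter-clockwise and viewed at a slight angle, with some photo noise. Matching the cell (2, 4) against the colorbar gives 4.

4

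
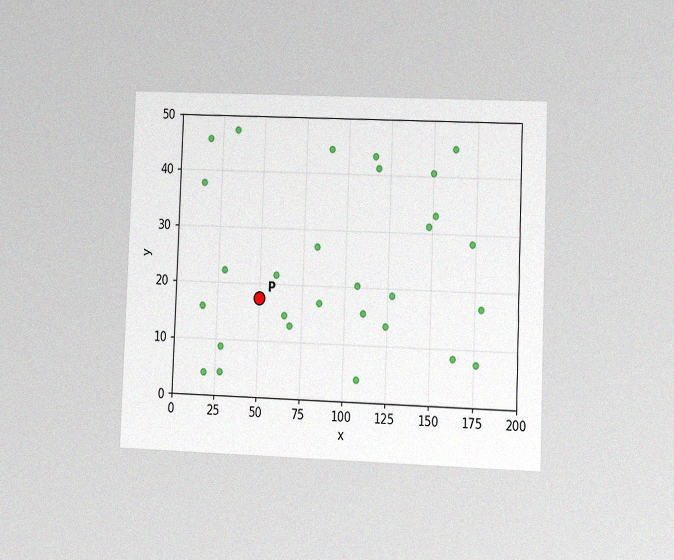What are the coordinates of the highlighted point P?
The chart is tilted about 2° clockwise and viewed at a slight angle, with some photo noise. Following the gridlines from P to each axis, P sits at (50, 17.5).

(50, 17.5)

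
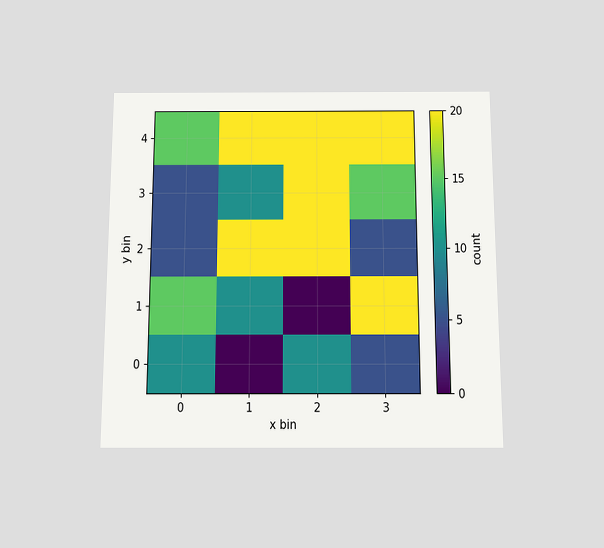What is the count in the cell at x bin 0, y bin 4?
The chart is viewed slightly from below. Matching the cell (0, 4) against the colorbar gives 15.

15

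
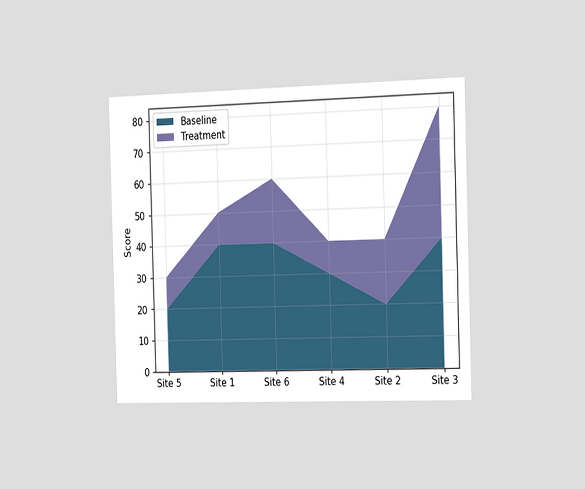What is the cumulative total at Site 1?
The chart is viewed slightly from the right. The stacked total at Site 1 reaches 50.

50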